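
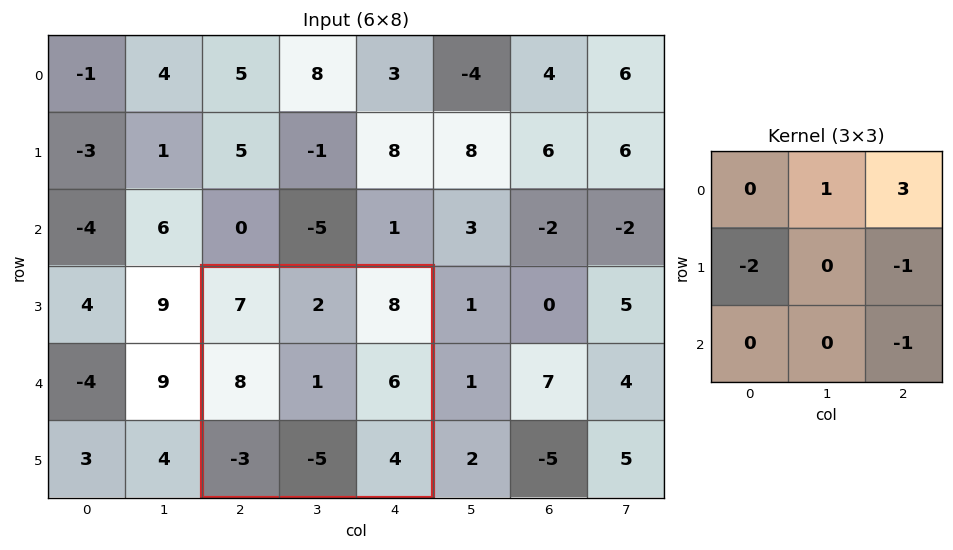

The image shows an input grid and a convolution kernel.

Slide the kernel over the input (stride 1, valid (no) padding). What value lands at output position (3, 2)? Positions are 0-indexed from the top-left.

The receptive field on the input at this output position is [7 2 8 / 8 1 6 / -3 -5 4]. Elementwise product with the kernel and sum: 2·1 + 8·3 + 8·-2 + 6·-1 + 4·-1.

0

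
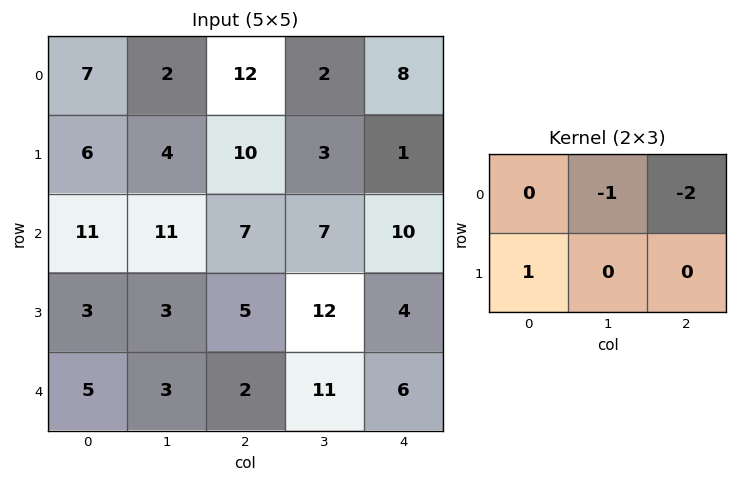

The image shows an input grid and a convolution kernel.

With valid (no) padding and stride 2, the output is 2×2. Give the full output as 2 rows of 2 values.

-20 -8
-22 -22

Output[0,0]: The receptive field on the input at this output position is [7 2 12 / 6 4 10]. Elementwise product with the kernel and sum: 2·-1 + 12·-2 + 6·1.
Output[0,1]: The receptive field on the input at this output position is [12 2 8 / 10 3 1]. Elementwise product with the kernel and sum: 2·-1 + 8·-2 + 10·1.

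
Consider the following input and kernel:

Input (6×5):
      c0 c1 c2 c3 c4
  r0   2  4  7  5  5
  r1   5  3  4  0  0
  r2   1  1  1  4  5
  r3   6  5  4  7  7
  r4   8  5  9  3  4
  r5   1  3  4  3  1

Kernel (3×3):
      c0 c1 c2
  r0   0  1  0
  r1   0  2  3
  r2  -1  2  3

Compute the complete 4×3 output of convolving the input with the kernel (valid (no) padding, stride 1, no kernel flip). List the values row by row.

Output[0,0]: The receptive field on the input at this output position is [2 4 7 / 5 3 4 / 1 1 1]. Elementwise product with the kernel and sum: 4·1 + 3·2 + 4·3 + 1·-1 + 1·2 + 1·3.

26 28 27
24 42 54
52 52 48
59 45 30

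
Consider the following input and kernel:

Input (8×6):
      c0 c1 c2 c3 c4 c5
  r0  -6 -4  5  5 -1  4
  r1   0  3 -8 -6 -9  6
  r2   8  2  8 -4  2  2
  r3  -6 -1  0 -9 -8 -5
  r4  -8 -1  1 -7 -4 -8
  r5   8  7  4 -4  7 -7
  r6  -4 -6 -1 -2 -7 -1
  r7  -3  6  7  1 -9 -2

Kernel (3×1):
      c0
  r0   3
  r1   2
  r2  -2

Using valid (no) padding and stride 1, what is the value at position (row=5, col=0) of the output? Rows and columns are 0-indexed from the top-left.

The receptive field on the input at this output position is [8 / -4 / -3]. Elementwise product with the kernel and sum: 8·3 + -4·2 + -3·-2.

22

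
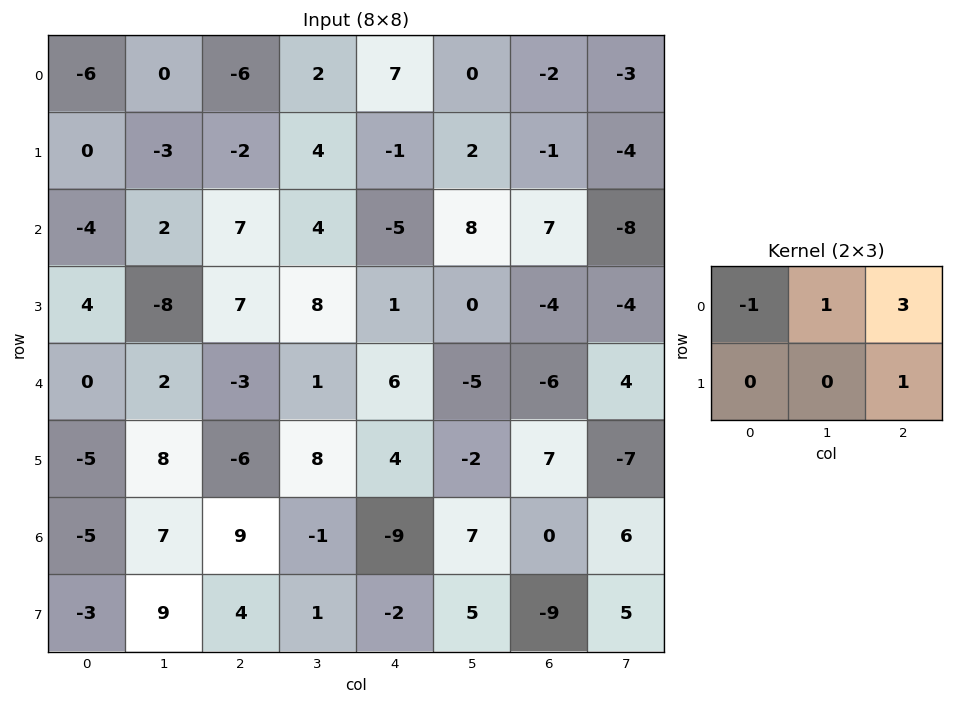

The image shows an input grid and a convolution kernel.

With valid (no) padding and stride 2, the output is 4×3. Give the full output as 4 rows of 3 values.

-14 28 -14
34 -17 30
-13 26 -22
43 -39 7

Output[0,0]: The receptive field on the input at this output position is [-6 0 -6 / 0 -3 -2]. Elementwise product with the kernel and sum: -6·-1 + 0·1 + -6·3 + -2·1.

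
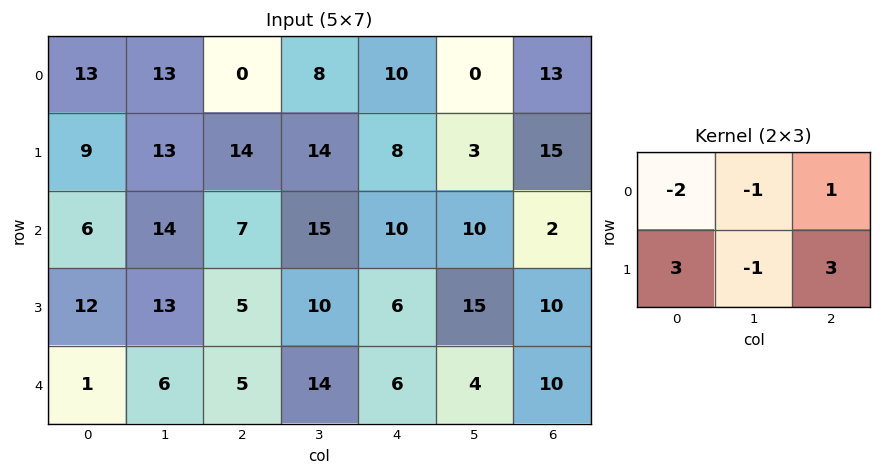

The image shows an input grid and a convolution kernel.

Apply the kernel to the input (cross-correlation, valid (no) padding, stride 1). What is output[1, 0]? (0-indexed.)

8

The receptive field on the input at this output position is [9 13 14 / 6 14 7]. Elementwise product with the kernel and sum: 9·-2 + 13·-1 + 14·1 + 6·3 + 14·-1 + 7·3.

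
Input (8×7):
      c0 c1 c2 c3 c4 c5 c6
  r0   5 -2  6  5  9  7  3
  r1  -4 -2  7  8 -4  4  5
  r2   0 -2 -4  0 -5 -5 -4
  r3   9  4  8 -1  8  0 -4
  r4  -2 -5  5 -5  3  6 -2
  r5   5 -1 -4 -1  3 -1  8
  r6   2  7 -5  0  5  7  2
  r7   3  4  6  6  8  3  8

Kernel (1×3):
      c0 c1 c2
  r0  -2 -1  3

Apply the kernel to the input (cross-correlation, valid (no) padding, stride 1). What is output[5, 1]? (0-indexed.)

3

The receptive field on the input at this output position is [-1 -4 -1]. Elementwise product with the kernel and sum: -1·-2 + -4·-1 + -1·3.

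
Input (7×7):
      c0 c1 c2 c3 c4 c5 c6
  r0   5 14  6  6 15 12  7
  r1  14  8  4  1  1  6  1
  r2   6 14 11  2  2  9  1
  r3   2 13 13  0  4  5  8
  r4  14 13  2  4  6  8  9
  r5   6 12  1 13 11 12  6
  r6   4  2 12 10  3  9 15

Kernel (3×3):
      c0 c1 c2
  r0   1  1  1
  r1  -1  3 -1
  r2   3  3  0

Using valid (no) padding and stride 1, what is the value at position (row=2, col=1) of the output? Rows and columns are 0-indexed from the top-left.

98

The receptive field on the input at this output position is [14 11 2 / 13 13 0 / 13 2 4]. Elementwise product with the kernel and sum: 14·1 + 11·1 + 2·1 + 13·-1 + 13·3 + 0·-1 + 13·3 + 2·3.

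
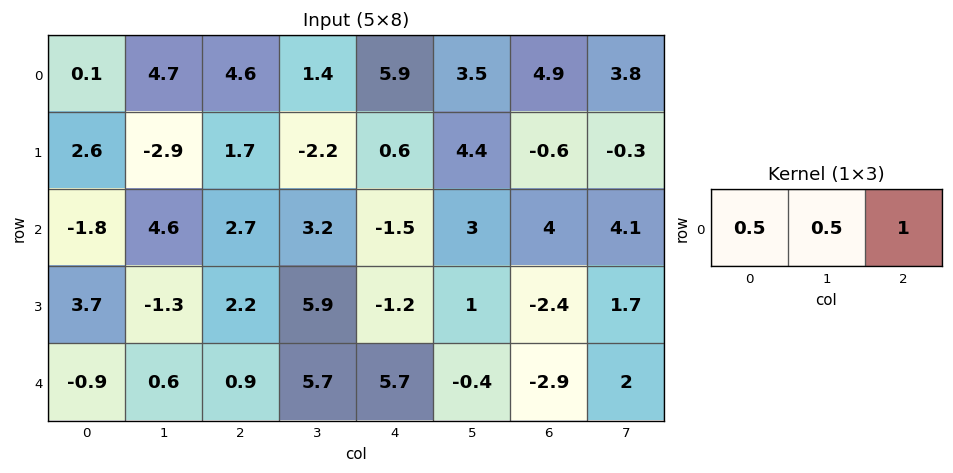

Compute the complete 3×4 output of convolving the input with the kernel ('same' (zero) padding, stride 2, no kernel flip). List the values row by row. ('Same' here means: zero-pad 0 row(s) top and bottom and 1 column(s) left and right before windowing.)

Output[0,0]: The receptive field on the zero-padded input at this output position is [0 0.1 4.7]. Elementwise product with the kernel and sum: 0·0.5 + 0.1·0.5 + 4.7·1.
Output[0,1]: The receptive field on the zero-padded input at this output position is [4.7 4.6 1.4]. Elementwise product with the kernel and sum: 4.7·0.5 + 4.6·0.5 + 1.4·1.

4.75 6.05 7.15 8
3.7 6.85 3.85 7.6
0.15 6.45 5.3 0.35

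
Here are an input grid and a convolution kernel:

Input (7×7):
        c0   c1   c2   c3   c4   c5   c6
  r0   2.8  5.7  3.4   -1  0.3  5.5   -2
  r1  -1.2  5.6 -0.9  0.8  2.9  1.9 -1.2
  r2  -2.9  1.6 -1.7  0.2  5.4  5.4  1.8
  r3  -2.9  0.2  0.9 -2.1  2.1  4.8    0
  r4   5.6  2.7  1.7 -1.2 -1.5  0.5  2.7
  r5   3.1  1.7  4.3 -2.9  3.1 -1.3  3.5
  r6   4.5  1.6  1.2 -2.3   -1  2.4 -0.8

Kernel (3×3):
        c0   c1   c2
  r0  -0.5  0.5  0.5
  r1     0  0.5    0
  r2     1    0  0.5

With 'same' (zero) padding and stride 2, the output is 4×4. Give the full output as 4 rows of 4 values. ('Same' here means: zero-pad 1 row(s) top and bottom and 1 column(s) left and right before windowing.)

Output[0,0]: The receptive field on the zero-padded input at this output position is [0 0 0 / 0 2.8 5.7 / 0 -1.2 5.6]. Elementwise product with the kernel and sum: 0·-0.5 + 0·0.5 + 0·0.5 + 2.8·0.5 + 0·1 + 5.6·0.5.
Output[0,1]: The receptive field on the zero-padded input at this output position is [0 0 0 / 5.7 3.4 -1 / 5.6 -0.9 0.8]. Elementwise product with the kernel and sum: 0·-0.5 + 0·0.5 + 0·0.5 + 3.4·0.5 + 5.6·1 + 0.8·0.5.

4.2 7.7 1.9 0.9
0.85 -4.55 5 4.15
2.3 0.4 0.2 -2.35
4.65 0.45 1.85 2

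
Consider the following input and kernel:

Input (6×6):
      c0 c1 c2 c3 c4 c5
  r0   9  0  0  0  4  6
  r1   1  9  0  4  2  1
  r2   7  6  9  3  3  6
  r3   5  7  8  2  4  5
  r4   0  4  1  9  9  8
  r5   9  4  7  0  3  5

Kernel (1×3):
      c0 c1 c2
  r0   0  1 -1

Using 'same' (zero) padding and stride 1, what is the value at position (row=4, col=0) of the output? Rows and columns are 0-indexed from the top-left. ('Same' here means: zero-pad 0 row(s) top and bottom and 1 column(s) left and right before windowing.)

The receptive field on the zero-padded input at this output position is [0 0 4]. Elementwise product with the kernel and sum: 0·1 + 4·-1.

-4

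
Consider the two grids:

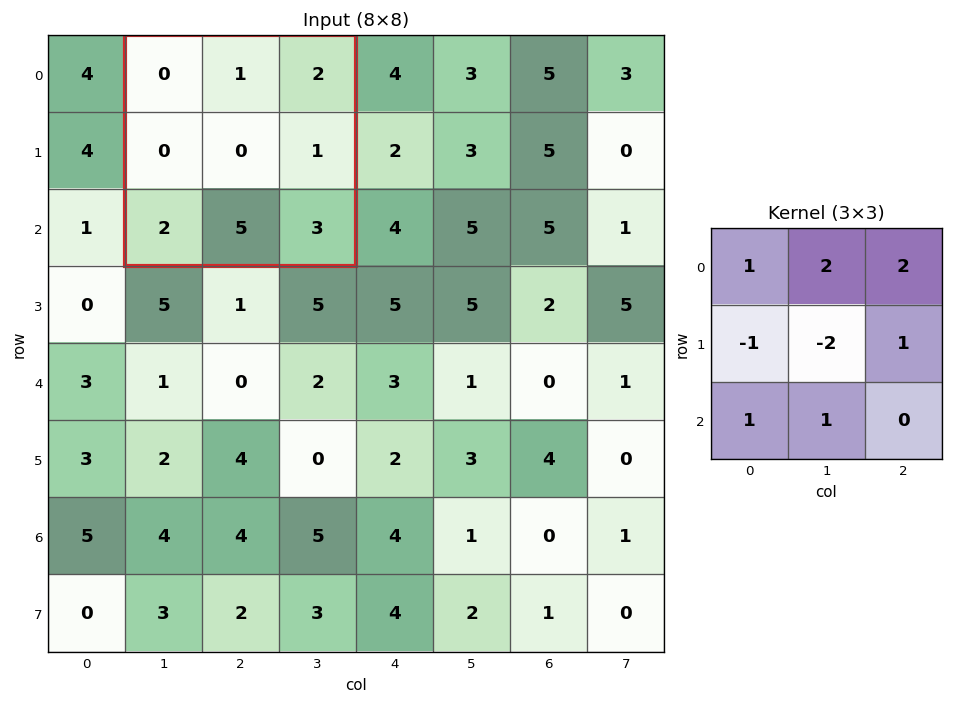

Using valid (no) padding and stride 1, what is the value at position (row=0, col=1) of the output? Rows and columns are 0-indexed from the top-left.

The receptive field on the input at this output position is [0 1 2 / 0 0 1 / 2 5 3]. Elementwise product with the kernel and sum: 0·1 + 1·2 + 2·2 + 0·-1 + 0·-2 + 1·1 + 2·1 + 5·1.

14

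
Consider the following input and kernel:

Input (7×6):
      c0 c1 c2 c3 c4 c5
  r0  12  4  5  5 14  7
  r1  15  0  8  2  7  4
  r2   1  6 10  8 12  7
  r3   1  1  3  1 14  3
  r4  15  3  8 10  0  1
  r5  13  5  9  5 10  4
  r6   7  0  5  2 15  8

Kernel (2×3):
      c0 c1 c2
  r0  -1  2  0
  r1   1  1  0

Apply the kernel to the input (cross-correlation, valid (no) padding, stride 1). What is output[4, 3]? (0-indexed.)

The receptive field on the input at this output position is [10 0 1 / 5 10 4]. Elementwise product with the kernel and sum: 10·-1 + 0·2 + 5·1 + 10·1.

5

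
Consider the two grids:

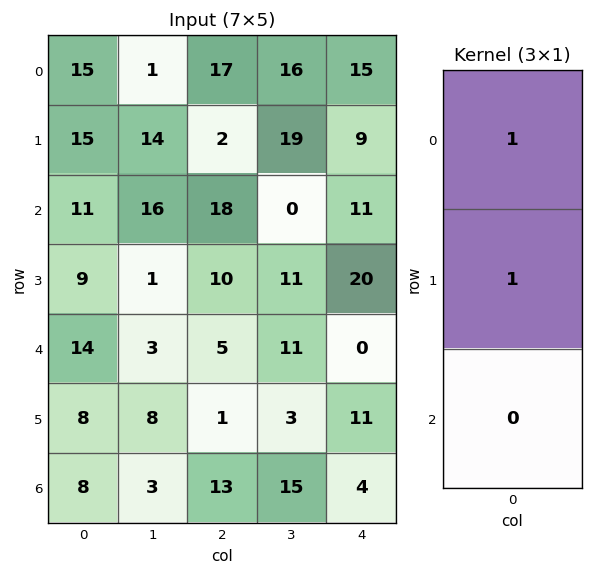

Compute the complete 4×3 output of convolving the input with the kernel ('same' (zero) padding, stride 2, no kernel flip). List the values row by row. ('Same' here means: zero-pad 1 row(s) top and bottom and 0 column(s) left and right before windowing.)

15 17 15
26 20 20
23 15 20
16 14 15

Output[0,0]: The receptive field on the zero-padded input at this output position is [0 / 15 / 15]. Elementwise product with the kernel and sum: 0·1 + 15·1.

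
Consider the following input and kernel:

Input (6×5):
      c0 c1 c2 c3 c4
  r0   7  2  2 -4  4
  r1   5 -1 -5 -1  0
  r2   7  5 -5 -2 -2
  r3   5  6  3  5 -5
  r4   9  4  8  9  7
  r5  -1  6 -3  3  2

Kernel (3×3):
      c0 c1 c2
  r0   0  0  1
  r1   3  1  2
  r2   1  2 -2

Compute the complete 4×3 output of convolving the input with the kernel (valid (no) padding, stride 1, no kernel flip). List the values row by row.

Output[0,0]: The receptive field on the input at this output position is [7 2 2 / 5 -1 -5 / 7 5 -5]. Elementwise product with the kernel and sum: 2·1 + 5·3 + -1·1 + -5·2 + 7·1 + 5·2 + -5·-2.

33 -15 -17
22 7 2
23 31 14
67 37 41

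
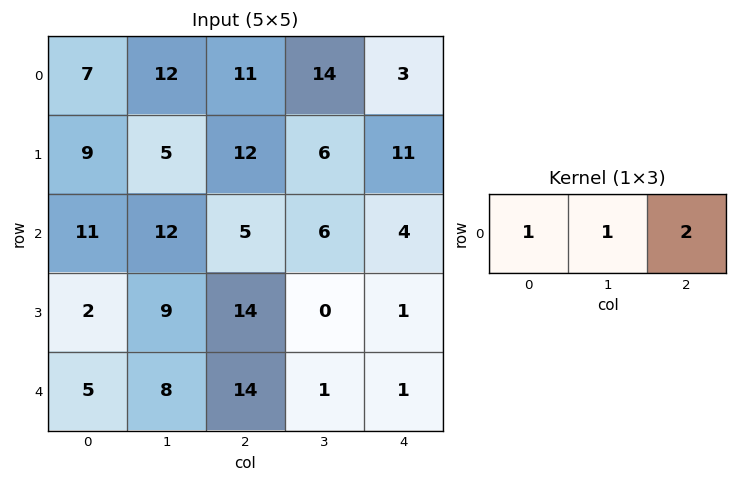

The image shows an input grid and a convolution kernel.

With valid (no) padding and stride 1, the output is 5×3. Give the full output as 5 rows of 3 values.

Output[0,0]: The receptive field on the input at this output position is [7 12 11]. Elementwise product with the kernel and sum: 7·1 + 12·1 + 11·2.
Output[0,1]: The receptive field on the input at this output position is [12 11 14]. Elementwise product with the kernel and sum: 12·1 + 11·1 + 14·2.

41 51 31
38 29 40
33 29 19
39 23 16
41 24 17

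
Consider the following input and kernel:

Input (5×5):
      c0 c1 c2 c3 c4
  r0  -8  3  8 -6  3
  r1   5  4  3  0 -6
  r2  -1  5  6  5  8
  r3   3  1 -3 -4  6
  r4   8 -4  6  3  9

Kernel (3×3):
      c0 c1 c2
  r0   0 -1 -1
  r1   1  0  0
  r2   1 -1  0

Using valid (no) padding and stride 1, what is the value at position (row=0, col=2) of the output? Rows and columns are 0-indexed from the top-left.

7

The receptive field on the input at this output position is [8 -6 3 / 3 0 -6 / 6 5 8]. Elementwise product with the kernel and sum: -6·-1 + 3·-1 + 3·1 + 6·1 + 5·-1.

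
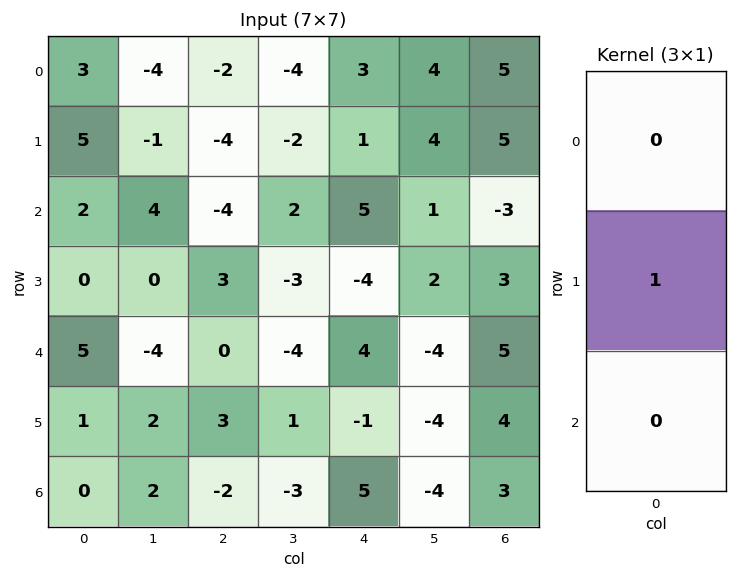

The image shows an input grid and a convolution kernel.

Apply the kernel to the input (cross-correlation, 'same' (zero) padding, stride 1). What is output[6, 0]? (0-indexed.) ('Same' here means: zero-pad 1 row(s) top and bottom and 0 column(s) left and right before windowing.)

The receptive field on the zero-padded input at this output position is [1 / 0 / 0]. Elementwise product with the kernel and sum: 0·1.

0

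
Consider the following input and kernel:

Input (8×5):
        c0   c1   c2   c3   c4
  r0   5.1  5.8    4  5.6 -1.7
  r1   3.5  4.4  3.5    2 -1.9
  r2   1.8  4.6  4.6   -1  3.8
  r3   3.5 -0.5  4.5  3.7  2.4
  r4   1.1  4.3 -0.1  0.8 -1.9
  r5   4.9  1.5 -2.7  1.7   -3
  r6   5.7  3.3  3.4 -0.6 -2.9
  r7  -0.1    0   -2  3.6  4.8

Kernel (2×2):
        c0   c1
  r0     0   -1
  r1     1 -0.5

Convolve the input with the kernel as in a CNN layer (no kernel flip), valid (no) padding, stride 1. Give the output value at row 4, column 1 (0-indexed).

The receptive field on the input at this output position is [4.3 -0.1 / 1.5 -2.7]. Elementwise product with the kernel and sum: -0.1·-1 + 1.5·1 + -2.7·-0.5.

2.95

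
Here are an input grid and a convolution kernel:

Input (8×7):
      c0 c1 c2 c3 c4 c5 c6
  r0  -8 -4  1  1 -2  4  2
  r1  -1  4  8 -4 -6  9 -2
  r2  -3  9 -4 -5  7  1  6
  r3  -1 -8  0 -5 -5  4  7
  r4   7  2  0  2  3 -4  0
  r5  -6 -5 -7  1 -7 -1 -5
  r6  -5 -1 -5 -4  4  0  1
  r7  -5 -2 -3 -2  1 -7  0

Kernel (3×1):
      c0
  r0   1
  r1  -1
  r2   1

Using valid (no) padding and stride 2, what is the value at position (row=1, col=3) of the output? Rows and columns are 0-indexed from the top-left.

-1

The receptive field on the input at this output position is [6 / 7 / 0]. Elementwise product with the kernel and sum: 6·1 + 7·-1 + 0·1.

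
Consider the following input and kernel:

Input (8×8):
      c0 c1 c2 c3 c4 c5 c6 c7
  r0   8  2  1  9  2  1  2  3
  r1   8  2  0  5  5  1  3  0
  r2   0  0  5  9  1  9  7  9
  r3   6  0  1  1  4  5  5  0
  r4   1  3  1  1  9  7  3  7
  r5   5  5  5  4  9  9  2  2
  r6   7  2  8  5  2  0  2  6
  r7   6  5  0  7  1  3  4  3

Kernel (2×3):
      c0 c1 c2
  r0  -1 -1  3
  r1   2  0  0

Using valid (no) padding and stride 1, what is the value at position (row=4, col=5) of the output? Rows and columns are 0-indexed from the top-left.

29

The receptive field on the input at this output position is [7 3 7 / 9 2 2]. Elementwise product with the kernel and sum: 7·-1 + 3·-1 + 7·3 + 9·2.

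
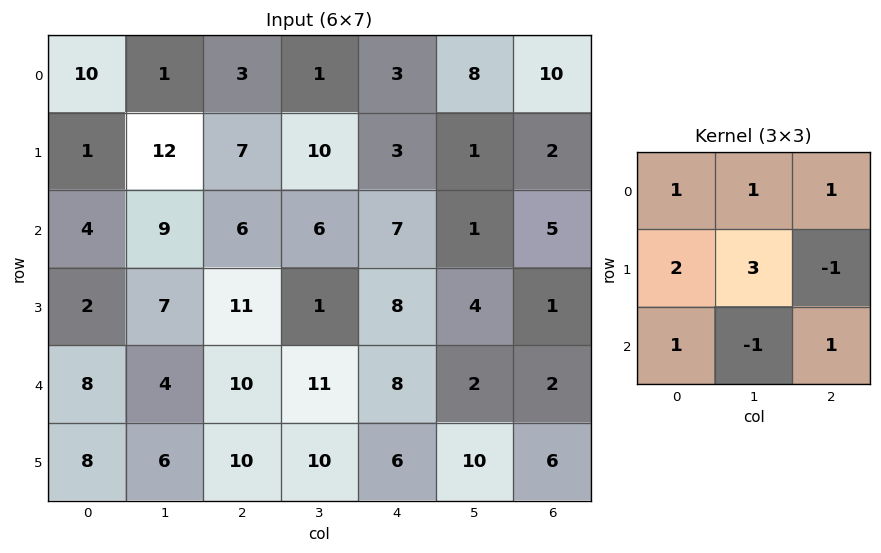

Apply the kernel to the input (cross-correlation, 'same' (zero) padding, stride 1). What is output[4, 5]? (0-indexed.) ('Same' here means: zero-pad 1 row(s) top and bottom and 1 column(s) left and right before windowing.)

The receptive field on the zero-padded input at this output position is [8 4 1 / 8 2 2 / 6 10 6]. Elementwise product with the kernel and sum: 8·1 + 4·1 + 1·1 + 8·2 + 2·3 + 2·-1 + 6·1 + 10·-1 + 6·1.

35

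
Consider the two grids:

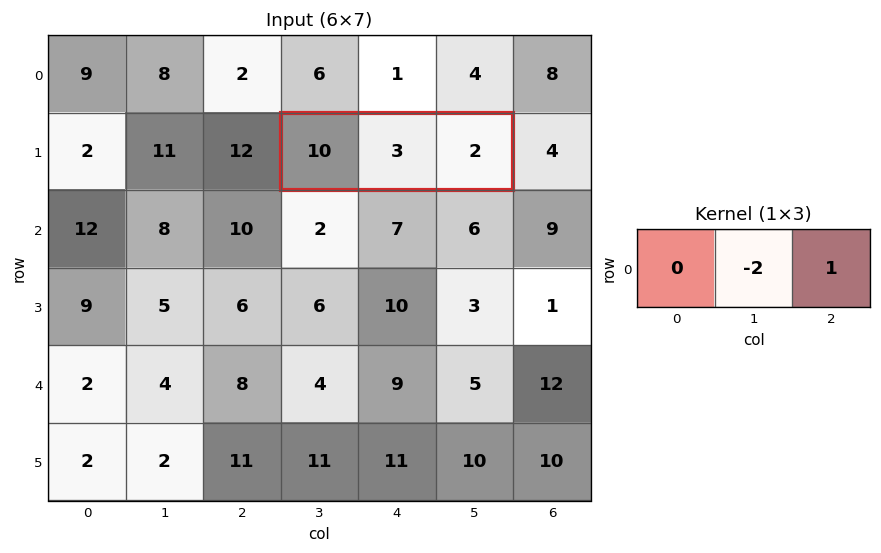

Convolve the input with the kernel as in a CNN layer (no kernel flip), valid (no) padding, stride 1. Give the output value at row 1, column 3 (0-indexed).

The receptive field on the input at this output position is [10 3 2]. Elementwise product with the kernel and sum: 3·-2 + 2·1.

-4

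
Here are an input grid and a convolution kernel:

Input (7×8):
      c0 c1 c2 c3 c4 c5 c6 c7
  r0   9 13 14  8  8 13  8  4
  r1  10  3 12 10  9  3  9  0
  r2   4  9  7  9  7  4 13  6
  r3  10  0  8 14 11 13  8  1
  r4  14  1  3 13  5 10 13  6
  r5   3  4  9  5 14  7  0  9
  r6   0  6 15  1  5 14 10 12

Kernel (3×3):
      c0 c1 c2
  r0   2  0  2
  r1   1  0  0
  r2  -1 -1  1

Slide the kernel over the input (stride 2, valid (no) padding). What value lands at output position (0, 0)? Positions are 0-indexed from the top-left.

The receptive field on the input at this output position is [9 13 14 / 10 3 12 / 4 9 7]. Elementwise product with the kernel and sum: 9·2 + 14·2 + 10·1 + 4·-1 + 9·-1 + 7·1.

50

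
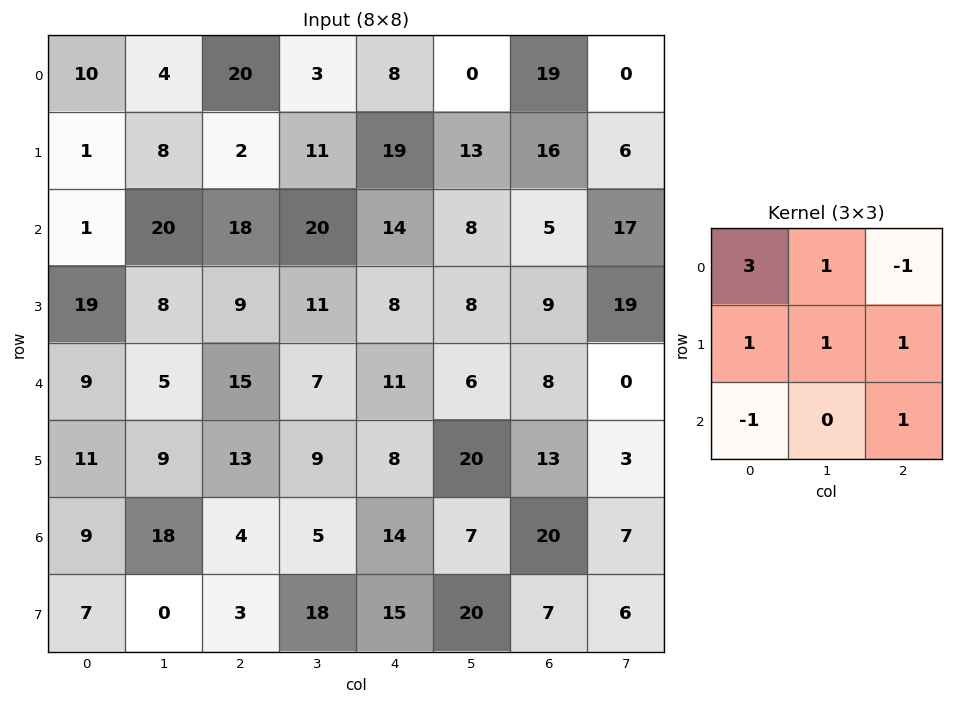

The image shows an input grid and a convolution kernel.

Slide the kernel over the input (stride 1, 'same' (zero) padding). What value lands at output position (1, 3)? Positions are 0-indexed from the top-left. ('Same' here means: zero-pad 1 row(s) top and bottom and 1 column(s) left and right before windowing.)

83

The receptive field on the zero-padded input at this output position is [20 3 8 / 2 11 19 / 18 20 14]. Elementwise product with the kernel and sum: 20·3 + 3·1 + 8·-1 + 2·1 + 11·1 + 19·1 + 18·-1 + 14·1.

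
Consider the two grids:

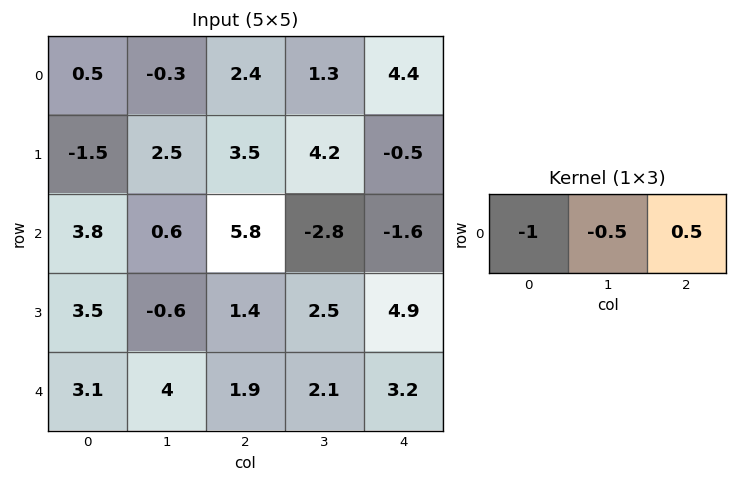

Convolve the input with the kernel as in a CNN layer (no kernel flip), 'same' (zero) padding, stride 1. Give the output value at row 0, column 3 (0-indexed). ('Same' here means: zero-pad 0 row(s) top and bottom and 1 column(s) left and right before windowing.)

The receptive field on the zero-padded input at this output position is [2.4 1.3 4.4]. Elementwise product with the kernel and sum: 2.4·-1 + 1.3·-0.5 + 4.4·0.5.

-0.85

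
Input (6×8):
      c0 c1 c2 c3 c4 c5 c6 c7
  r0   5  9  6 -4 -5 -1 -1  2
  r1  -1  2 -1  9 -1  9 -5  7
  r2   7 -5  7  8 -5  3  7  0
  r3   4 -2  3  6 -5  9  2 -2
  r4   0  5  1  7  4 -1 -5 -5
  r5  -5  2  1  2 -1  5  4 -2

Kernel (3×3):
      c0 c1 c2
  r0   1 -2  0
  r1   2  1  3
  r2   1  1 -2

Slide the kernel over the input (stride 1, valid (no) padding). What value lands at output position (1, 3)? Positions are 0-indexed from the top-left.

14

The receptive field on the input at this output position is [9 -1 9 / 8 -5 3 / 6 -5 9]. Elementwise product with the kernel and sum: 9·1 + -1·-2 + 8·2 + -5·1 + 3·3 + 6·1 + -5·1 + 9·-2.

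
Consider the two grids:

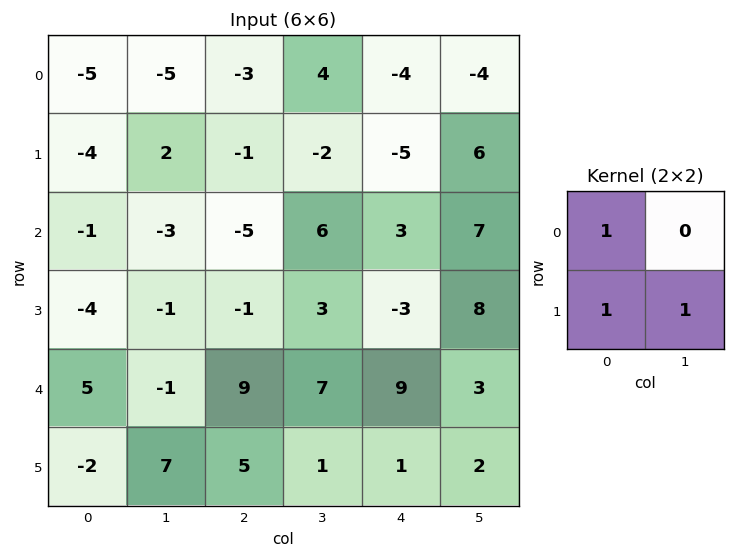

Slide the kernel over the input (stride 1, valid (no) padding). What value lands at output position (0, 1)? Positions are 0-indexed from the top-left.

-4

The receptive field on the input at this output position is [-5 -3 / 2 -1]. Elementwise product with the kernel and sum: -5·1 + 2·1 + -1·1.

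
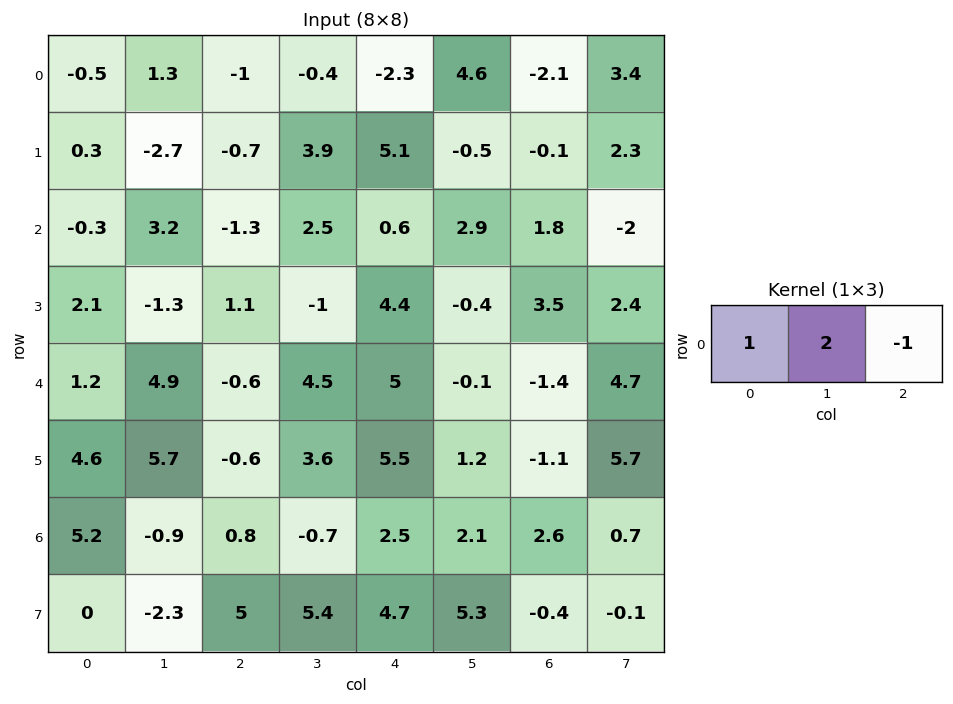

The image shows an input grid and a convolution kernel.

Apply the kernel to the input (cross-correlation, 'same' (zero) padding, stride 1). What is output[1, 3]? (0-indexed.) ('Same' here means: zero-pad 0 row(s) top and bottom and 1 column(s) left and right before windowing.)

2

The receptive field on the zero-padded input at this output position is [-0.7 3.9 5.1]. Elementwise product with the kernel and sum: -0.7·1 + 3.9·2 + 5.1·-1.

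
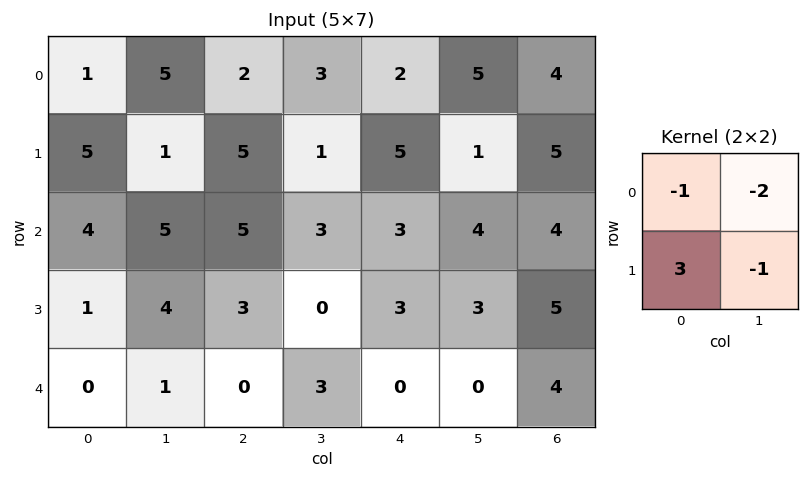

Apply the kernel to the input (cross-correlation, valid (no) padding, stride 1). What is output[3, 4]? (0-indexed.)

The receptive field on the input at this output position is [3 3 / 0 0]. Elementwise product with the kernel and sum: 3·-1 + 3·-2 + 0·3 + 0·-1.

-9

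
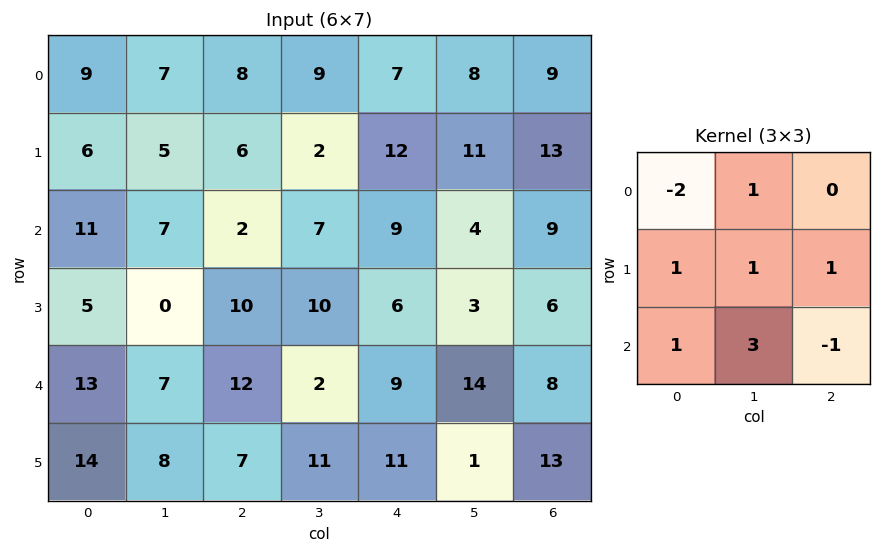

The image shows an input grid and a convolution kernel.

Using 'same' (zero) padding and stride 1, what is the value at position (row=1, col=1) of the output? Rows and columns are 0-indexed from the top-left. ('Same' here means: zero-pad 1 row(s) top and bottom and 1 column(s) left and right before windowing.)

The receptive field on the zero-padded input at this output position is [9 7 8 / 6 5 6 / 11 7 2]. Elementwise product with the kernel and sum: 9·-2 + 7·1 + 6·1 + 5·1 + 6·1 + 11·1 + 7·3 + 2·-1.

36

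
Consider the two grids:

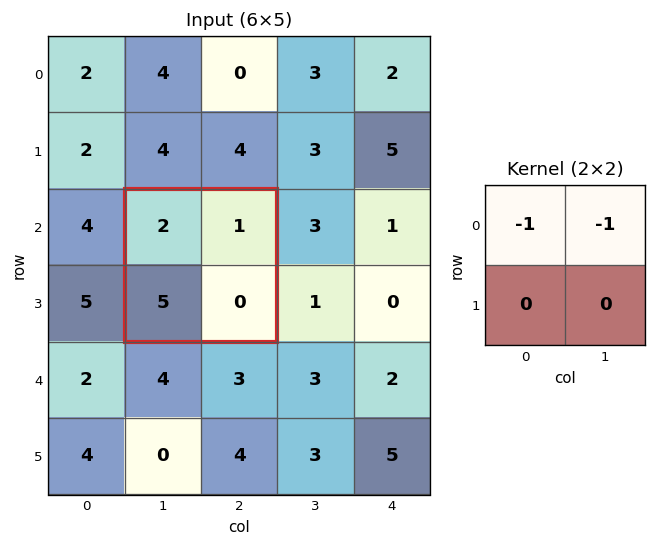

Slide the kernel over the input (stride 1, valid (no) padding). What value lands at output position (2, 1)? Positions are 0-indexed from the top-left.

The receptive field on the input at this output position is [2 1 / 5 0]. Elementwise product with the kernel and sum: 2·-1 + 1·-1.

-3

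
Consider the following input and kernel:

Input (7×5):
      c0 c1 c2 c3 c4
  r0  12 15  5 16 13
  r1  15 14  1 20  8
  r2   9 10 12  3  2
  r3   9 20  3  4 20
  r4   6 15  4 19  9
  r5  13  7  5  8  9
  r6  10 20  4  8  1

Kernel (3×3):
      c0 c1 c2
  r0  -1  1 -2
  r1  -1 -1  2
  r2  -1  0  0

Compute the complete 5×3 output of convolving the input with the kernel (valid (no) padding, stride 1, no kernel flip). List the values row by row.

Output[0,0]: The receptive field on the input at this output position is [12 15 5 / 15 14 1 / 9 10 12]. Elementwise product with the kernel and sum: 12·-1 + 15·1 + 5·-2 + 15·-1 + 14·-1 + 1·2 + 9·-1.
Output[0,1]: The receptive field on the input at this output position is [15 5 16 / 14 1 20 / 10 12 3]. Elementwise product with the kernel and sum: 15·-1 + 5·1 + 16·-2 + 14·-1 + 1·-1 + 20·2 + 10·-1.

-43 -27 -32
-7 -89 -11
-52 -34 16
-21 -13 -49
-19 -65 -2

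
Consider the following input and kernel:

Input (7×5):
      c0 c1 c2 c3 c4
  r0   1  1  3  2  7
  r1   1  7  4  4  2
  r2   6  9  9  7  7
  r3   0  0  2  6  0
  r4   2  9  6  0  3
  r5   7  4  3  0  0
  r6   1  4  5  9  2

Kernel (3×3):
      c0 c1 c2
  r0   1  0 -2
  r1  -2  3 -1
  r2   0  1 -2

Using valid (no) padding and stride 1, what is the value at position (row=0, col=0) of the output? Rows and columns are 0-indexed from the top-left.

1

The receptive field on the input at this output position is [1 1 3 / 1 7 4 / 6 9 9]. Elementwise product with the kernel and sum: 1·1 + 3·-2 + 1·-2 + 7·3 + 4·-1 + 9·1 + 9·-2.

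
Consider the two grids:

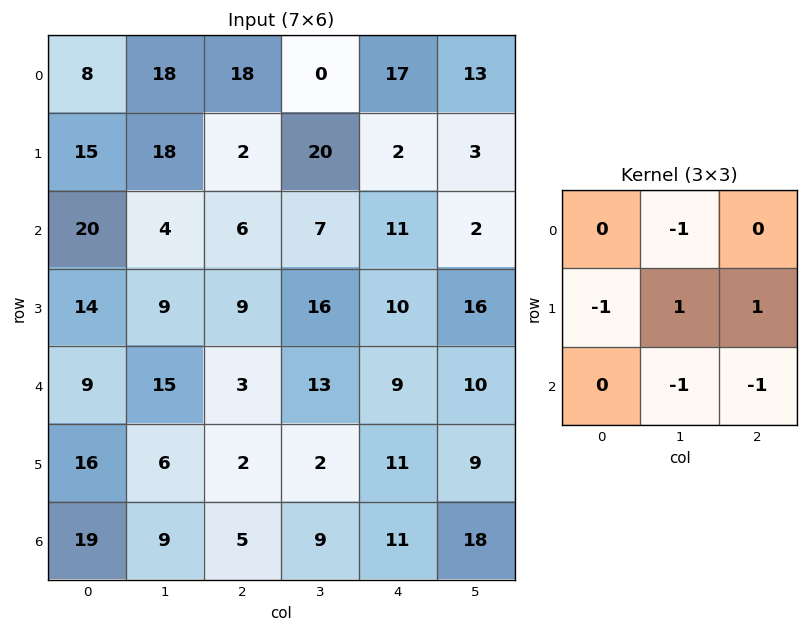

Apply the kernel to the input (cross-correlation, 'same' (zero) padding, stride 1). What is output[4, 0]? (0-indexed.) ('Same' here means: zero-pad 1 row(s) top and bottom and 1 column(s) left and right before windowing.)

-12

The receptive field on the zero-padded input at this output position is [0 14 9 / 0 9 15 / 0 16 6]. Elementwise product with the kernel and sum: 14·-1 + 0·-1 + 9·1 + 15·1 + 16·-1 + 6·-1.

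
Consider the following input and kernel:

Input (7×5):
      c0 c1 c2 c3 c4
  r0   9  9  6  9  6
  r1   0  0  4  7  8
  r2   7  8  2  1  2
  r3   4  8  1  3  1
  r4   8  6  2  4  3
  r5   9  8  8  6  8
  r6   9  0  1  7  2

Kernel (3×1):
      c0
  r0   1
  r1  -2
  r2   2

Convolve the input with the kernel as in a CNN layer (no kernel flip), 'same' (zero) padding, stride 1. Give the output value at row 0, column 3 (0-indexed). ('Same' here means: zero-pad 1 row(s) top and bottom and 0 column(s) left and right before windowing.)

-4

The receptive field on the zero-padded input at this output position is [0 / 9 / 7]. Elementwise product with the kernel and sum: 0·1 + 9·-2 + 7·2.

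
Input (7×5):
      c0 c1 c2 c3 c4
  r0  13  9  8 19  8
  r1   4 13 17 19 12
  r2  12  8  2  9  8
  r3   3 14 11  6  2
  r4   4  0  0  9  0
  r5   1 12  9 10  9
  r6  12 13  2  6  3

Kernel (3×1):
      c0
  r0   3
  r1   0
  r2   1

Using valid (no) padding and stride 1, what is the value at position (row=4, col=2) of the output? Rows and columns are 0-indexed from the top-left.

2

The receptive field on the input at this output position is [0 / 9 / 2]. Elementwise product with the kernel and sum: 0·3 + 2·1.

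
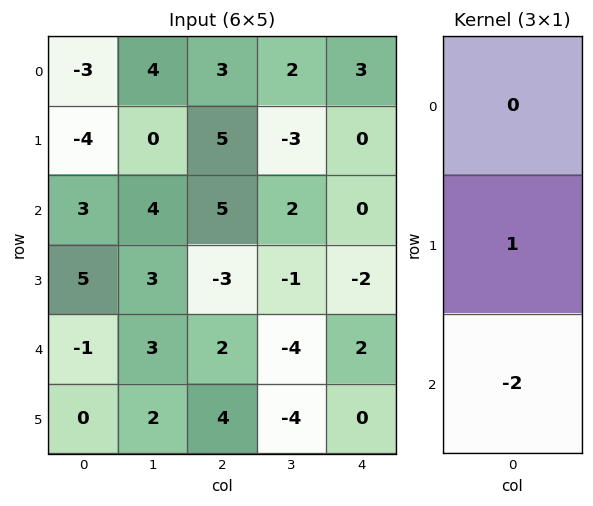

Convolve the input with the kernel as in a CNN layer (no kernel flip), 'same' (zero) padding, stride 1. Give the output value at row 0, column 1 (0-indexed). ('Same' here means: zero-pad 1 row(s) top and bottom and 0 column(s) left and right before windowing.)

4

The receptive field on the zero-padded input at this output position is [0 / 4 / 0]. Elementwise product with the kernel and sum: 4·1 + 0·-2.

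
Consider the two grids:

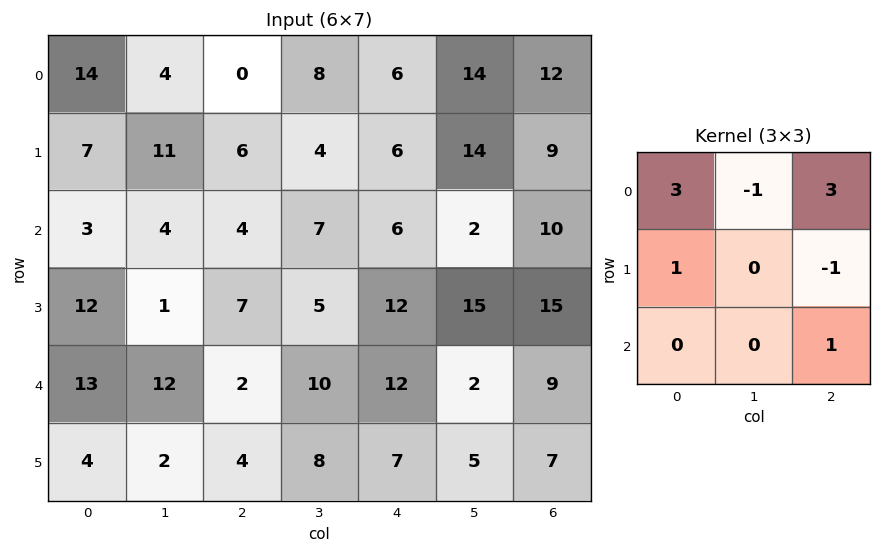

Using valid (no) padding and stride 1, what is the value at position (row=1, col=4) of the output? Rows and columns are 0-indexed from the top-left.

42

The receptive field on the input at this output position is [6 14 9 / 6 2 10 / 12 15 15]. Elementwise product with the kernel and sum: 6·3 + 14·-1 + 9·3 + 6·1 + 10·-1 + 15·1.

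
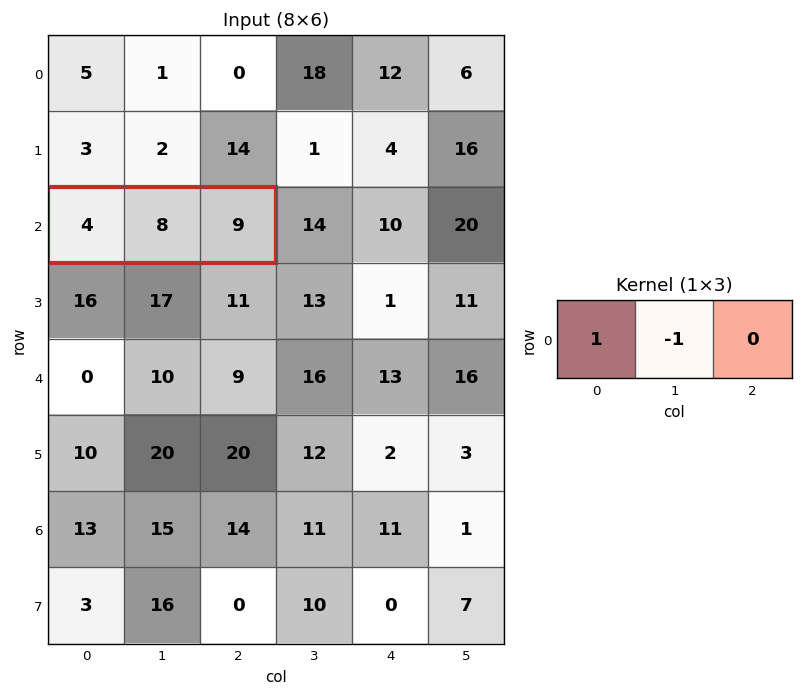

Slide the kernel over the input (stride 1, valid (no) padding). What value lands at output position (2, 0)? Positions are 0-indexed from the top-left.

-4

The receptive field on the input at this output position is [4 8 9]. Elementwise product with the kernel and sum: 4·1 + 8·-1.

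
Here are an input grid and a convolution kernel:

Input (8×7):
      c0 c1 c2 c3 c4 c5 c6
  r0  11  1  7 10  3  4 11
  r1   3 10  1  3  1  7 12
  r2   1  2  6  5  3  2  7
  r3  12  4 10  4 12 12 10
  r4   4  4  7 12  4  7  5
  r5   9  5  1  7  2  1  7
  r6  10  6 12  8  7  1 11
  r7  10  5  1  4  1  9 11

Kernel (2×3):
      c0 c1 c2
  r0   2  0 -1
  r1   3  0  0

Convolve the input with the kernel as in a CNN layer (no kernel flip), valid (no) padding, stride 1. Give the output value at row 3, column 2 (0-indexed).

The receptive field on the input at this output position is [10 4 12 / 7 12 4]. Elementwise product with the kernel and sum: 10·2 + 12·-1 + 7·3.

29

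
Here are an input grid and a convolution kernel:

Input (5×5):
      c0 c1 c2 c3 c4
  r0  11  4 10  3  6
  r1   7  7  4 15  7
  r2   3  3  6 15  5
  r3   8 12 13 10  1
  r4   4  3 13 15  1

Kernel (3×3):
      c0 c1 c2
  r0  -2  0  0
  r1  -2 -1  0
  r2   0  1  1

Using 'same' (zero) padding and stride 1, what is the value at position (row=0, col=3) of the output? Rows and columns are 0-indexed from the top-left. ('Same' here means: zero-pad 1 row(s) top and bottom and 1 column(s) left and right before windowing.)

-1

The receptive field on the zero-padded input at this output position is [0 0 0 / 10 3 6 / 4 15 7]. Elementwise product with the kernel and sum: 0·-2 + 10·-2 + 3·-1 + 15·1 + 7·1.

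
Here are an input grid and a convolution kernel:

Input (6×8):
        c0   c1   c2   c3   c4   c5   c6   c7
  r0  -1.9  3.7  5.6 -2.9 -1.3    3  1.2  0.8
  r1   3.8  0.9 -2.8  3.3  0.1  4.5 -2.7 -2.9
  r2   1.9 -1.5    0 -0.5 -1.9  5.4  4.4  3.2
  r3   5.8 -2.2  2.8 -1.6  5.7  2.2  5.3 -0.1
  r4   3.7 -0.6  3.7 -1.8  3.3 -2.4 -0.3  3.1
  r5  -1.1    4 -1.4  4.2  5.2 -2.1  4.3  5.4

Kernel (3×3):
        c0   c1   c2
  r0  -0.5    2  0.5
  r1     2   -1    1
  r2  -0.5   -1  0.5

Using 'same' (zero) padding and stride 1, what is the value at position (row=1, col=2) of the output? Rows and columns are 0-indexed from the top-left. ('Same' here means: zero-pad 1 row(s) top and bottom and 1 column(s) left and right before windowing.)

The receptive field on the zero-padded input at this output position is [3.7 5.6 -2.9 / 0.9 -2.8 3.3 / -1.5 0 -0.5]. Elementwise product with the kernel and sum: 3.7·-0.5 + 5.6·2 + -2.9·0.5 + 0.9·2 + -2.8·-1 + 3.3·1 + -1.5·-0.5 + 0·-1 + -0.5·0.5.

16.3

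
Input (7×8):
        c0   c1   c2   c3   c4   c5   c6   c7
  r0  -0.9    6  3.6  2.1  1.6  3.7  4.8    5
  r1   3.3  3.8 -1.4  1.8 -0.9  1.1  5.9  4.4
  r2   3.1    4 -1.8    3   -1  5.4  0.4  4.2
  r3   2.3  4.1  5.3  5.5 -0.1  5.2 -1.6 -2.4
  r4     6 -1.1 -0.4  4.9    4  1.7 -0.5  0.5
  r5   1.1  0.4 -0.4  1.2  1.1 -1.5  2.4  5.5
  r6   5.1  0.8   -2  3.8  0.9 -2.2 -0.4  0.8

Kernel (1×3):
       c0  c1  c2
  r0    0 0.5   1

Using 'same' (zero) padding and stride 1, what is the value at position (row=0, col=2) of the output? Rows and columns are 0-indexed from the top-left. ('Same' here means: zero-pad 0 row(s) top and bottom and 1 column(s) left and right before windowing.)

3.9

The receptive field on the zero-padded input at this output position is [6 3.6 2.1]. Elementwise product with the kernel and sum: 3.6·0.5 + 2.1·1.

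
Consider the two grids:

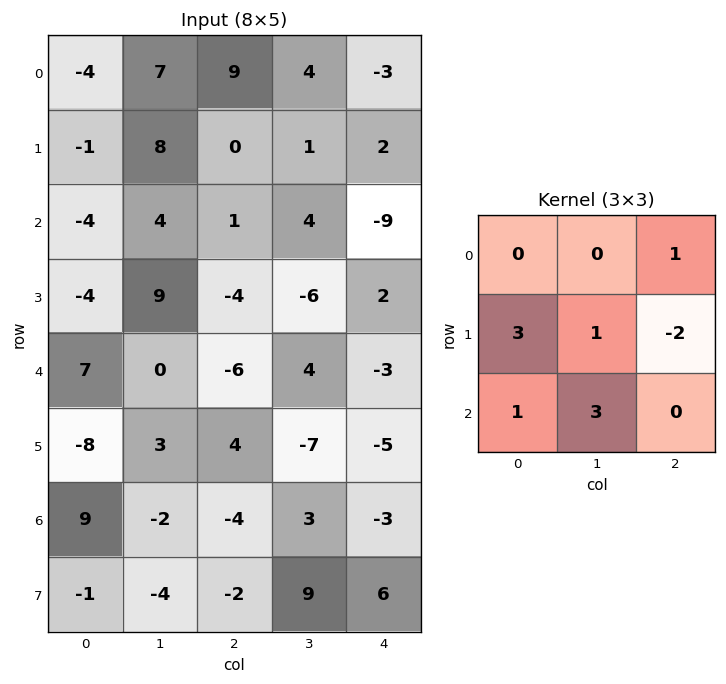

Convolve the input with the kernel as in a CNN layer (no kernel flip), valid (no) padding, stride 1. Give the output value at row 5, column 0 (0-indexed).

The receptive field on the input at this output position is [-8 3 4 / 9 -2 -4 / -1 -4 -2]. Elementwise product with the kernel and sum: 4·1 + 9·3 + -2·1 + -4·-2 + -1·1 + -4·3.

24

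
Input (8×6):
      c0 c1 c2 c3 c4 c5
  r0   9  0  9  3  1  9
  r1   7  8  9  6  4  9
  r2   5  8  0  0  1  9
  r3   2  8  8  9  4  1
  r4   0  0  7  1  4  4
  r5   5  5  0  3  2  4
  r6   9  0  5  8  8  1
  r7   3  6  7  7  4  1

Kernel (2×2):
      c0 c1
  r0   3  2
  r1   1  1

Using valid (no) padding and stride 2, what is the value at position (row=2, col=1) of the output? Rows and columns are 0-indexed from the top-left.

26

The receptive field on the input at this output position is [7 1 / 0 3]. Elementwise product with the kernel and sum: 7·3 + 1·2 + 0·1 + 3·1.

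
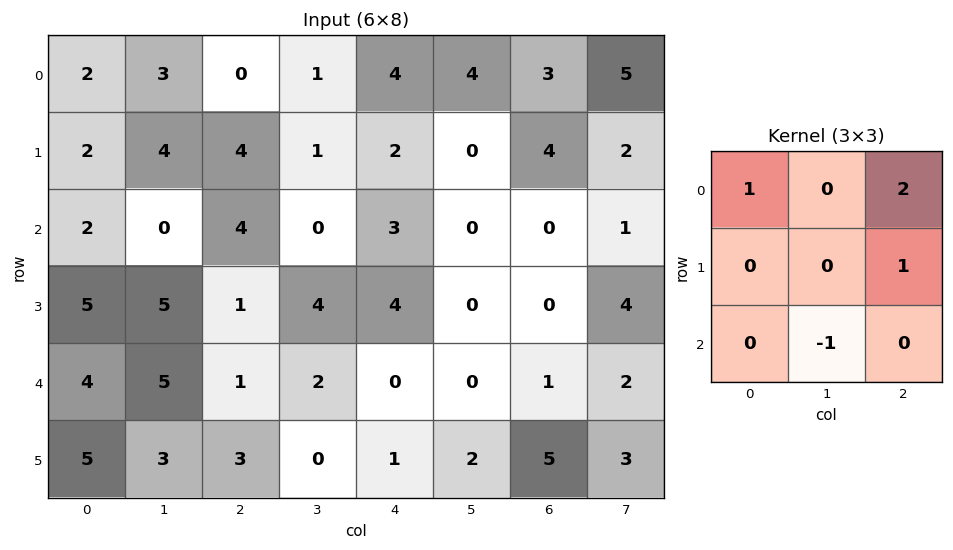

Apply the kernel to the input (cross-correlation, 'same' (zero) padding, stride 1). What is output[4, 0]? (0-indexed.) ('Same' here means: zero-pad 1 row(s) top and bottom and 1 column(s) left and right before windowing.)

10

The receptive field on the zero-padded input at this output position is [0 5 5 / 0 4 5 / 0 5 3]. Elementwise product with the kernel and sum: 0·1 + 5·2 + 5·1 + 5·-1.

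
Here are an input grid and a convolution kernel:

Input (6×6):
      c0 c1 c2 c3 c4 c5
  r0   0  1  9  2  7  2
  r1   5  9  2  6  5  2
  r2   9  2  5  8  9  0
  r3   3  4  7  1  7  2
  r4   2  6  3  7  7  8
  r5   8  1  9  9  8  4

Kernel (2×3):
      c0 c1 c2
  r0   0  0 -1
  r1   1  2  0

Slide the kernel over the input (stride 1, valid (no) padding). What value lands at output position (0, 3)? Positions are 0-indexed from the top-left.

14

The receptive field on the input at this output position is [2 7 2 / 6 5 2]. Elementwise product with the kernel and sum: 2·-1 + 6·1 + 5·2.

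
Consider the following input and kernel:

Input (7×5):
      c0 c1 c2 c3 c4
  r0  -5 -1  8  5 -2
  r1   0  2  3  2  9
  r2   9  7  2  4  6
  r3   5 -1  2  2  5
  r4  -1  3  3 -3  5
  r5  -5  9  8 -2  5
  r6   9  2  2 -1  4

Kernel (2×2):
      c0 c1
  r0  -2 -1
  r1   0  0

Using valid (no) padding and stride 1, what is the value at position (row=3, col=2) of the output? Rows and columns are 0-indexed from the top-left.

The receptive field on the input at this output position is [2 2 / 3 -3]. Elementwise product with the kernel and sum: 2·-2 + 2·-1.

-6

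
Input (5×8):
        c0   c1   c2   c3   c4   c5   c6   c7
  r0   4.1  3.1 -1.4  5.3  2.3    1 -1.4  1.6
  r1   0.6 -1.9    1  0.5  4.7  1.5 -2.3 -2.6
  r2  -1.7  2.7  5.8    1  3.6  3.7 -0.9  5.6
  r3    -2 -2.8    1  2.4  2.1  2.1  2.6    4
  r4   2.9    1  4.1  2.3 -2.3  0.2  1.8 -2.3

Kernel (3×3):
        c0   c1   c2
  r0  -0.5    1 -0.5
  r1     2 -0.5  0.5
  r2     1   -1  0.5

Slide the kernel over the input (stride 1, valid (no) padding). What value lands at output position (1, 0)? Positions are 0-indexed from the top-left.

The receptive field on the input at this output position is [0.6 -1.9 1 / -1.7 2.7 5.8 / -2 -2.8 1]. Elementwise product with the kernel and sum: 0.6·-0.5 + -1.9·1 + 1·-0.5 + -1.7·2 + 2.7·-0.5 + 5.8·0.5 + -2·1 + -2.8·-1 + 1·0.5.

-3.25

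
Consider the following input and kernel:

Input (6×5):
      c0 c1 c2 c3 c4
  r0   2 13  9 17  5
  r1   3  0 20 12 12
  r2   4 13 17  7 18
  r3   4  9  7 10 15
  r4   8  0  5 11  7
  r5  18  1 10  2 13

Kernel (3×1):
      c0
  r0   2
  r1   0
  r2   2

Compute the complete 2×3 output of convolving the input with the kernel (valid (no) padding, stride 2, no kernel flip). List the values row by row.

Output[0,0]: The receptive field on the input at this output position is [2 / 3 / 4]. Elementwise product with the kernel and sum: 2·2 + 4·2.
Output[0,1]: The receptive field on the input at this output position is [9 / 20 / 17]. Elementwise product with the kernel and sum: 9·2 + 17·2.

12 52 46
24 44 50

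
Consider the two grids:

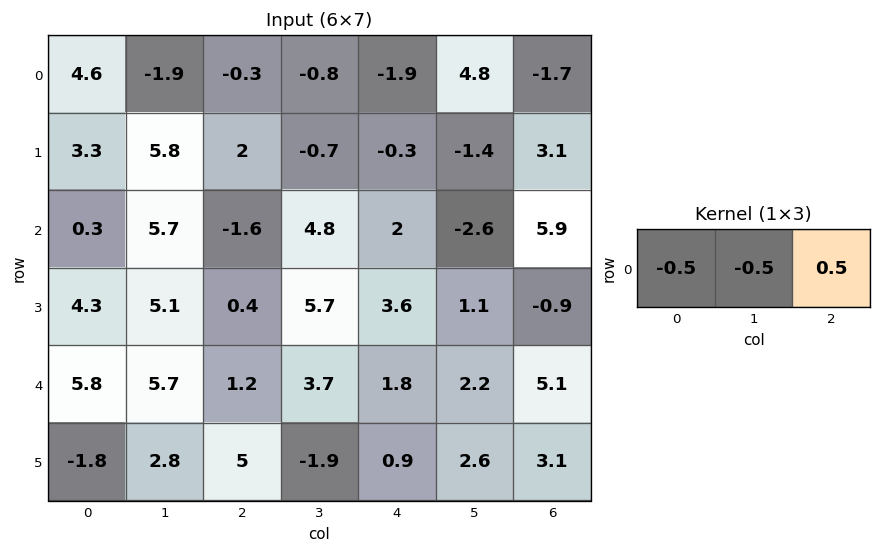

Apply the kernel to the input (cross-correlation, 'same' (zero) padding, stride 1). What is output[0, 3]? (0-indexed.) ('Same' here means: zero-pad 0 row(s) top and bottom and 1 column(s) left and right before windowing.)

-0.4

The receptive field on the zero-padded input at this output position is [-0.3 -0.8 -1.9]. Elementwise product with the kernel and sum: -0.3·-0.5 + -0.8·-0.5 + -1.9·0.5.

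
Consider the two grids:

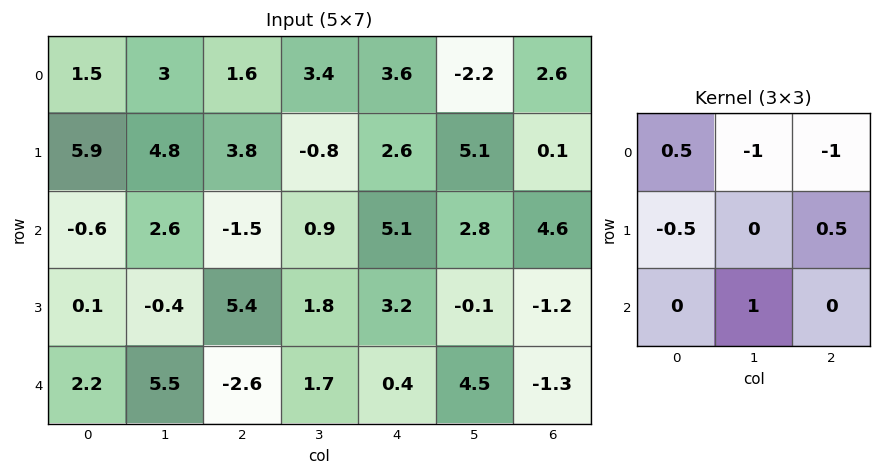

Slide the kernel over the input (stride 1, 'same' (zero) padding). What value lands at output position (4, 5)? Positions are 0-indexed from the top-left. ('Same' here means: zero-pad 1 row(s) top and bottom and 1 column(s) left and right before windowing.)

The receptive field on the zero-padded input at this output position is [3.2 -0.1 -1.2 / 0.4 4.5 -1.3 / 0 0 0]. Elementwise product with the kernel and sum: 3.2·0.5 + -0.1·-1 + -1.2·-1 + 0.4·-0.5 + -1.3·0.5 + 0·1.

2.05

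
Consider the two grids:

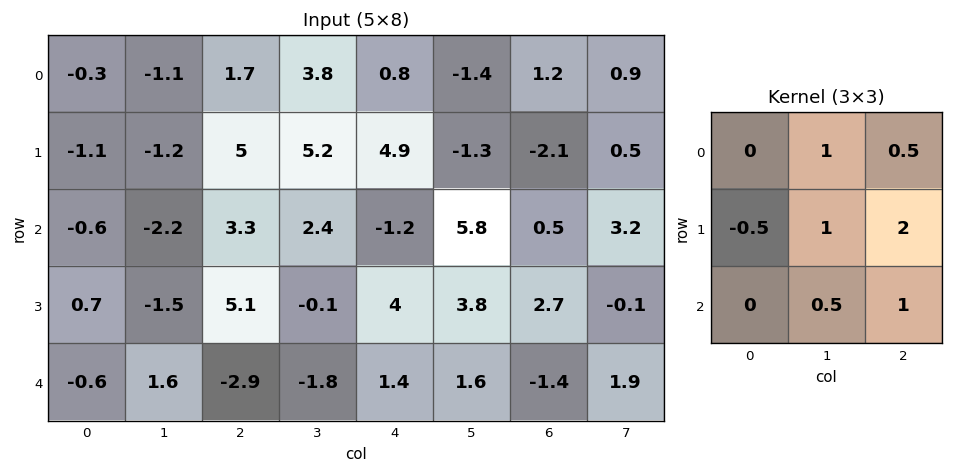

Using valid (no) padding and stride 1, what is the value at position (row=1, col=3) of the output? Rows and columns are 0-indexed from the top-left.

19.25

The receptive field on the input at this output position is [5.2 4.9 -1.3 / 2.4 -1.2 5.8 / -0.1 4 3.8]. Elementwise product with the kernel and sum: 4.9·1 + -1.3·0.5 + 2.4·-0.5 + -1.2·1 + 5.8·2 + 4·0.5 + 3.8·1.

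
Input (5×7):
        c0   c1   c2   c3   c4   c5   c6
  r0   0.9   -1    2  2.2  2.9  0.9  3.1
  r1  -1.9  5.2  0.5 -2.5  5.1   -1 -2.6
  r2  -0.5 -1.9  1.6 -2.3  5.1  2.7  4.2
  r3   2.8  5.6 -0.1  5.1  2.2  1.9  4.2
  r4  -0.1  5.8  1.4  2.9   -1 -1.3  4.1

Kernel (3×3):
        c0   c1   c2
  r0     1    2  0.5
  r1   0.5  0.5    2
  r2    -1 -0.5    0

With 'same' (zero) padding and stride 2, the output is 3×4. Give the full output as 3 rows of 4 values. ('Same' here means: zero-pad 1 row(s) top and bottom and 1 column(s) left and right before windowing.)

Output[0,0]: The receptive field on the zero-padded input at this output position is [0 0 0 / 0 0.9 -1 / 0 -1.9 5.2]. Elementwise product with the kernel and sum: 0·1 + 0·2 + 0·0.5 + 0·0.5 + 0.9·0.5 + -1·2 + 0·-1 + -1.9·-0.5.
Output[0,1]: The receptive field on the zero-padded input at this output position is [0 0 0 / -1 2 2.2 / 5.2 0.5 -2.5]. Elementwise product with the kernel and sum: 0·1 + 0·2 + 0·0.5 + -1·0.5 + 2·0.5 + 2.2·2 + 5.2·-1 + 0.5·-0.5.

-0.6 -0.55 4.3 4.3
-6.65 -5.35 7.8 -6.75
19.95 17.35 8.8 11.7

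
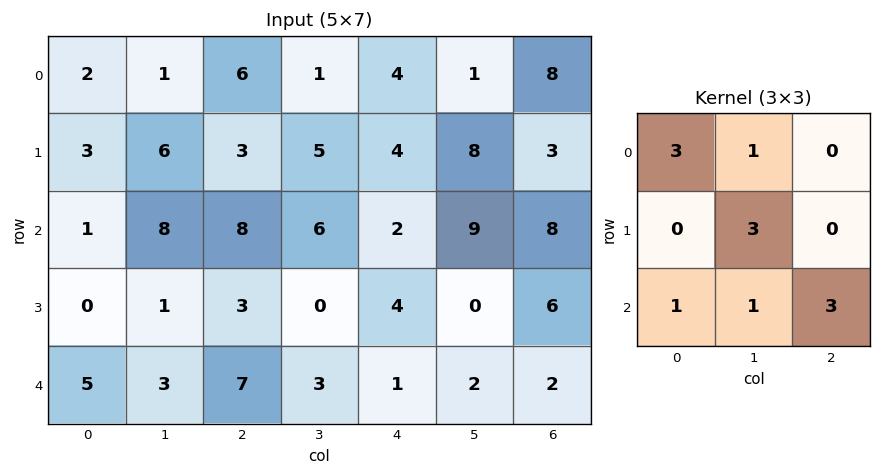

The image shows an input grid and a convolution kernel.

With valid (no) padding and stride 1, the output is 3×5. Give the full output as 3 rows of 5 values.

58 52 54 54 72
49 49 47 29 69
43 60 43 42 24

Output[0,0]: The receptive field on the input at this output position is [2 1 6 / 3 6 3 / 1 8 8]. Elementwise product with the kernel and sum: 2·3 + 1·1 + 6·3 + 1·1 + 8·1 + 8·3.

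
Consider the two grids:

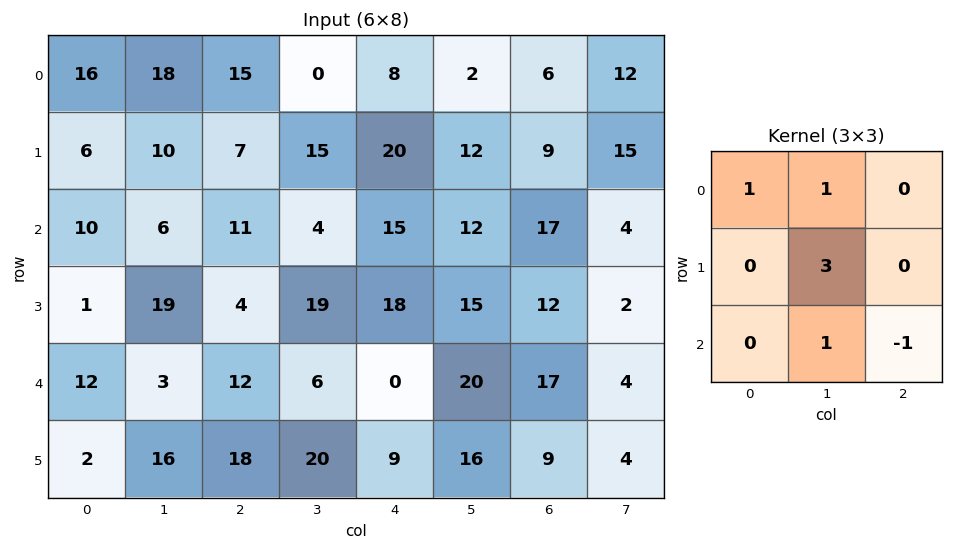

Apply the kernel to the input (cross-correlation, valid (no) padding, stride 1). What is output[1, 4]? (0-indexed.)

The receptive field on the input at this output position is [20 12 9 / 15 12 17 / 18 15 12]. Elementwise product with the kernel and sum: 20·1 + 12·1 + 12·3 + 15·1 + 12·-1.

71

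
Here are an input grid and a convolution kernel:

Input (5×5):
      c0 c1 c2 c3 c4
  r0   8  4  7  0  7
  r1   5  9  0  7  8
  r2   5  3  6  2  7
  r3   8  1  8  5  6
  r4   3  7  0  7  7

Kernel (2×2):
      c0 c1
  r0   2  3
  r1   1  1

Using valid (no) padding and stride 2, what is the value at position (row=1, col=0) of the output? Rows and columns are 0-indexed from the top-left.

The receptive field on the input at this output position is [5 3 / 8 1]. Elementwise product with the kernel and sum: 5·2 + 3·3 + 8·1 + 1·1.

28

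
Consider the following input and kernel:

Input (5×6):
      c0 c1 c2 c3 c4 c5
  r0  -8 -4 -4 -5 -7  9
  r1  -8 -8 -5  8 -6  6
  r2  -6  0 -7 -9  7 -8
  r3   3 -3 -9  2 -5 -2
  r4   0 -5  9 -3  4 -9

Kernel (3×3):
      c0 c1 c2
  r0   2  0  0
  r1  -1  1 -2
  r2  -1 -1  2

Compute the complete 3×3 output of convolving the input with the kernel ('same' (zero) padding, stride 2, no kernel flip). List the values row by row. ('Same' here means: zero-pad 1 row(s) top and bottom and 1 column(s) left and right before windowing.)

-8 39 -10
-15 11 47
10 14 29

Output[0,0]: The receptive field on the zero-padded input at this output position is [0 0 0 / 0 -8 -4 / 0 -8 -8]. Elementwise product with the kernel and sum: 0·2 + 0·-1 + -8·1 + -4·-2 + 0·-1 + -8·-1 + -8·2.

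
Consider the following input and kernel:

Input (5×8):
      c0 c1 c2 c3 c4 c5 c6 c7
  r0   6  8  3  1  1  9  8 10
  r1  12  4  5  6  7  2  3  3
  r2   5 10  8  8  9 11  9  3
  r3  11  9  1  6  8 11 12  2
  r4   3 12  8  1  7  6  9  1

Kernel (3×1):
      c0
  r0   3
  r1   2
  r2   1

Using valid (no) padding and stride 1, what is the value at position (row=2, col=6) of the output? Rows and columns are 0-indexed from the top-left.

60

The receptive field on the input at this output position is [9 / 12 / 9]. Elementwise product with the kernel and sum: 9·3 + 12·2 + 9·1.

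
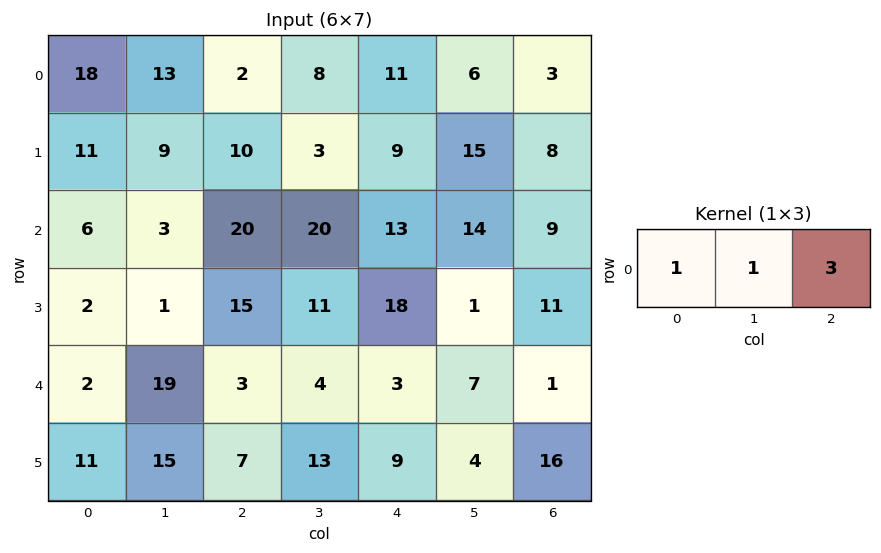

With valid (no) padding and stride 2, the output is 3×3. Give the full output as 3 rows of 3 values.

37 43 26
69 79 54
30 16 13

Output[0,0]: The receptive field on the input at this output position is [18 13 2]. Elementwise product with the kernel and sum: 18·1 + 13·1 + 2·3.
Output[0,1]: The receptive field on the input at this output position is [2 8 11]. Elementwise product with the kernel and sum: 2·1 + 8·1 + 11·3.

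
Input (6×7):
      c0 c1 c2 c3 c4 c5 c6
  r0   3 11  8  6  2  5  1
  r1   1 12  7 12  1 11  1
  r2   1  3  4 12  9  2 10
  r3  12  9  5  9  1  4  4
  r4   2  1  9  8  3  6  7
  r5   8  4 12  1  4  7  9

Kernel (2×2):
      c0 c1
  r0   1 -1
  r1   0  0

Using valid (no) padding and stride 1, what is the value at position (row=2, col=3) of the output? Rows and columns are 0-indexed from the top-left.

The receptive field on the input at this output position is [12 9 / 9 1]. Elementwise product with the kernel and sum: 12·1 + 9·-1.

3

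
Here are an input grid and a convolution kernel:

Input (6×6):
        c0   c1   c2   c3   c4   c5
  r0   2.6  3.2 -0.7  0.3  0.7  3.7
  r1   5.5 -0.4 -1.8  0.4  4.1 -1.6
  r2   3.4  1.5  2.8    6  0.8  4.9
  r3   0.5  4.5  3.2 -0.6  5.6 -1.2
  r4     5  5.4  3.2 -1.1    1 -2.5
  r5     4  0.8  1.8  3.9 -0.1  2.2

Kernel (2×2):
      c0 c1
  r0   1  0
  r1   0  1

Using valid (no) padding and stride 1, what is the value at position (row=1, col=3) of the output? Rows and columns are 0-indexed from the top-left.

1.2

The receptive field on the input at this output position is [0.4 4.1 / 6 0.8]. Elementwise product with the kernel and sum: 0.4·1 + 0.8·1.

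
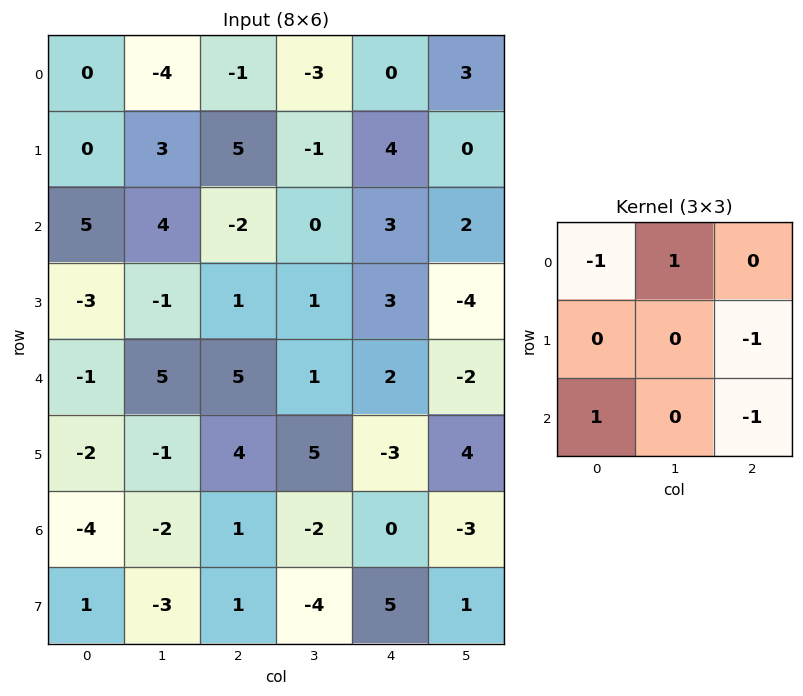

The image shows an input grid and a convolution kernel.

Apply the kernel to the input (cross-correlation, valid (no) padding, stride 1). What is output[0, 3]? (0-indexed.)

1

The receptive field on the input at this output position is [-3 0 3 / -1 4 0 / 0 3 2]. Elementwise product with the kernel and sum: -3·-1 + 0·1 + 0·-1 + 0·1 + 2·-1.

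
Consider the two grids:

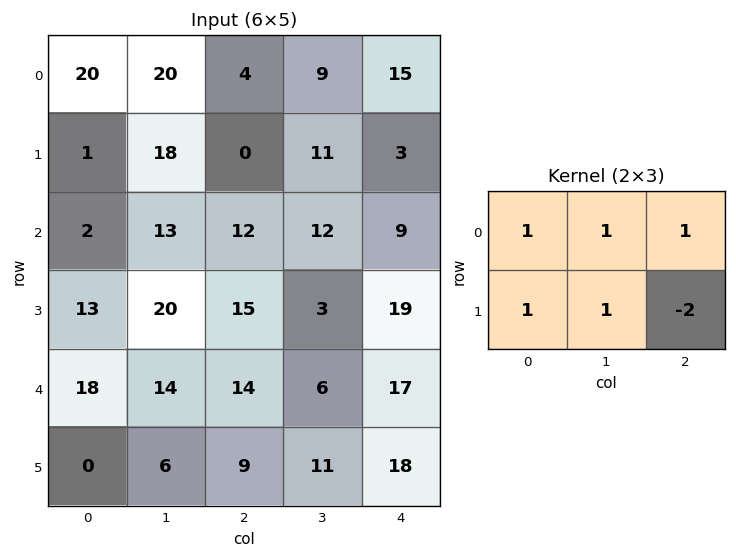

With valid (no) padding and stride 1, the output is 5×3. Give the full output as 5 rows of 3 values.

Output[0,0]: The receptive field on the input at this output position is [20 20 4 / 1 18 0]. Elementwise product with the kernel and sum: 20·1 + 20·1 + 4·1 + 1·1 + 18·1 + 0·-2.
Output[0,1]: The receptive field on the input at this output position is [20 4 9 / 18 0 11]. Elementwise product with the kernel and sum: 20·1 + 4·1 + 9·1 + 18·1 + 0·1 + 11·-2.

63 29 33
10 30 20
30 66 13
52 54 23
34 27 21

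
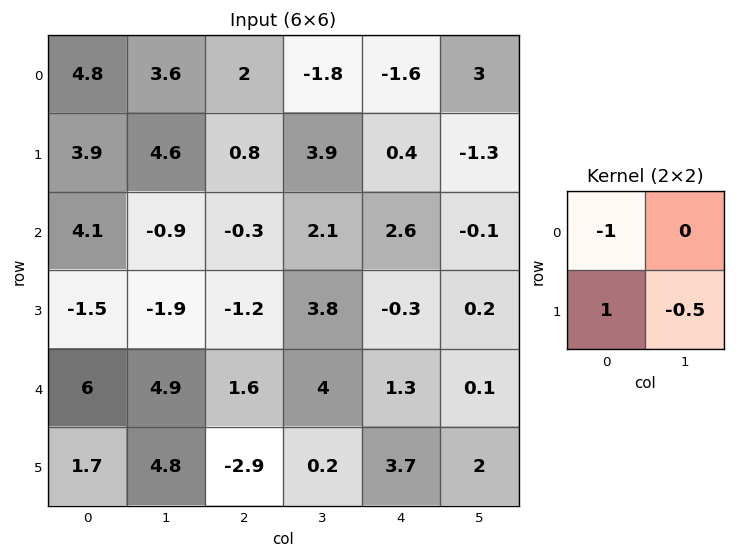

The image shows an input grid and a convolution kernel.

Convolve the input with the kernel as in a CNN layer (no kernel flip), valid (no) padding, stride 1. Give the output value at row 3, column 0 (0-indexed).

5.05

The receptive field on the input at this output position is [-1.5 -1.9 / 6 4.9]. Elementwise product with the kernel and sum: -1.5·-1 + 6·1 + 4.9·-0.5.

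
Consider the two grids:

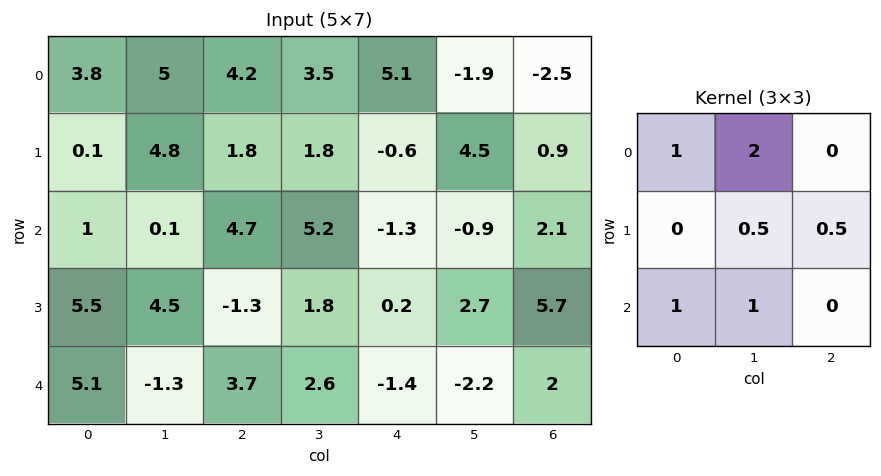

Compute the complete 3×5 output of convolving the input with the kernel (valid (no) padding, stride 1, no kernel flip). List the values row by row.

18.2 20 21.7 19.55 1.8
22.1 16.55 7.85 1.5 11.9
6.6 12.15 22.4 5.25 -2.5

Output[0,0]: The receptive field on the input at this output position is [3.8 5 4.2 / 0.1 4.8 1.8 / 1 0.1 4.7]. Elementwise product with the kernel and sum: 3.8·1 + 5·2 + 4.8·0.5 + 1.8·0.5 + 1·1 + 0.1·1.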